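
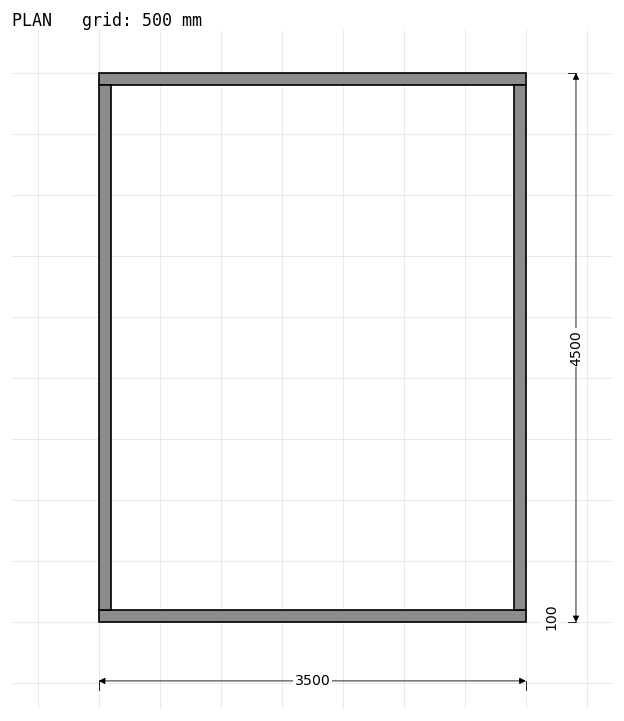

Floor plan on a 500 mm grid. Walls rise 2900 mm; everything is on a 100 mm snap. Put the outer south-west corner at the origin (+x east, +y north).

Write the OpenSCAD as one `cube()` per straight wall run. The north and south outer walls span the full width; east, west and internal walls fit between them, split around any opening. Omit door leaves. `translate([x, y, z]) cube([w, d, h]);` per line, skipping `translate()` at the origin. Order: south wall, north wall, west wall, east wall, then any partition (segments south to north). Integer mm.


cube([3500, 100, 2900]);
translate([0, 4400, 0]) cube([3500, 100, 2900]);
translate([0, 100, 0]) cube([100, 4300, 2900]);
translate([3400, 100, 0]) cube([100, 4300, 2900]);


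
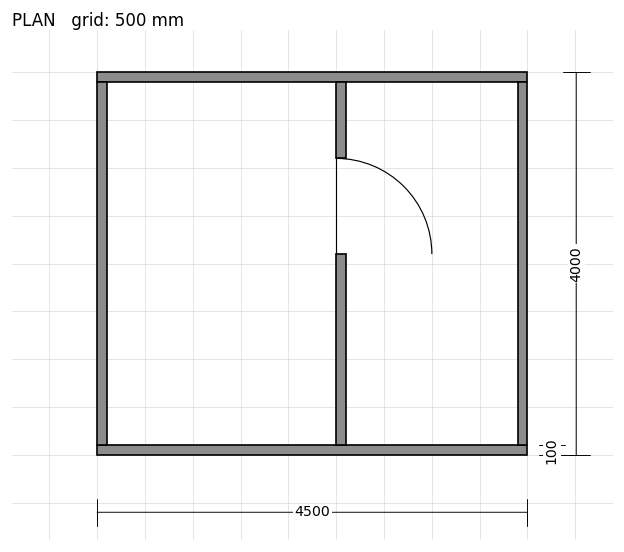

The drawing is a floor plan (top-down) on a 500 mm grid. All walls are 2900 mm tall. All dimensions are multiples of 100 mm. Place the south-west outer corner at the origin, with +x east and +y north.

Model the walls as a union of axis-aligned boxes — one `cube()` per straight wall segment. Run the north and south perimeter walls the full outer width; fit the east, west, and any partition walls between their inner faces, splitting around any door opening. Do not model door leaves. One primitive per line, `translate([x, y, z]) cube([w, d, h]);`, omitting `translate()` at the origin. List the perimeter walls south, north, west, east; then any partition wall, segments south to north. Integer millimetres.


cube([4500, 100, 2900]);
translate([0, 3900, 0]) cube([4500, 100, 2900]);
translate([0, 100, 0]) cube([100, 3800, 2900]);
translate([4400, 100, 0]) cube([100, 3800, 2900]);
translate([2500, 100, 0]) cube([100, 2000, 2900]);
translate([2500, 3100, 0]) cube([100, 800, 2900]);


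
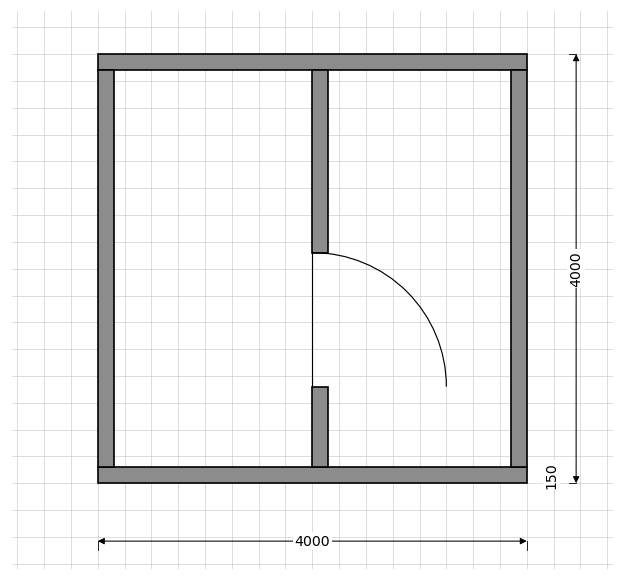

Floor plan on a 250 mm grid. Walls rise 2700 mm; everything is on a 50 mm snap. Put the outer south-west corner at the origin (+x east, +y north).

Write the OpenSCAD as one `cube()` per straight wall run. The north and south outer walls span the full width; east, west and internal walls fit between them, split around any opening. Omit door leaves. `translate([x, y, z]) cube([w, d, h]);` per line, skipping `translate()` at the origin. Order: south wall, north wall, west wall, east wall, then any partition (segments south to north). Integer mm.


cube([4000, 150, 2700]);
translate([0, 3850, 0]) cube([4000, 150, 2700]);
translate([0, 150, 0]) cube([150, 3700, 2700]);
translate([3850, 150, 0]) cube([150, 3700, 2700]);
translate([2000, 150, 0]) cube([150, 750, 2700]);
translate([2000, 2150, 0]) cube([150, 1700, 2700]);


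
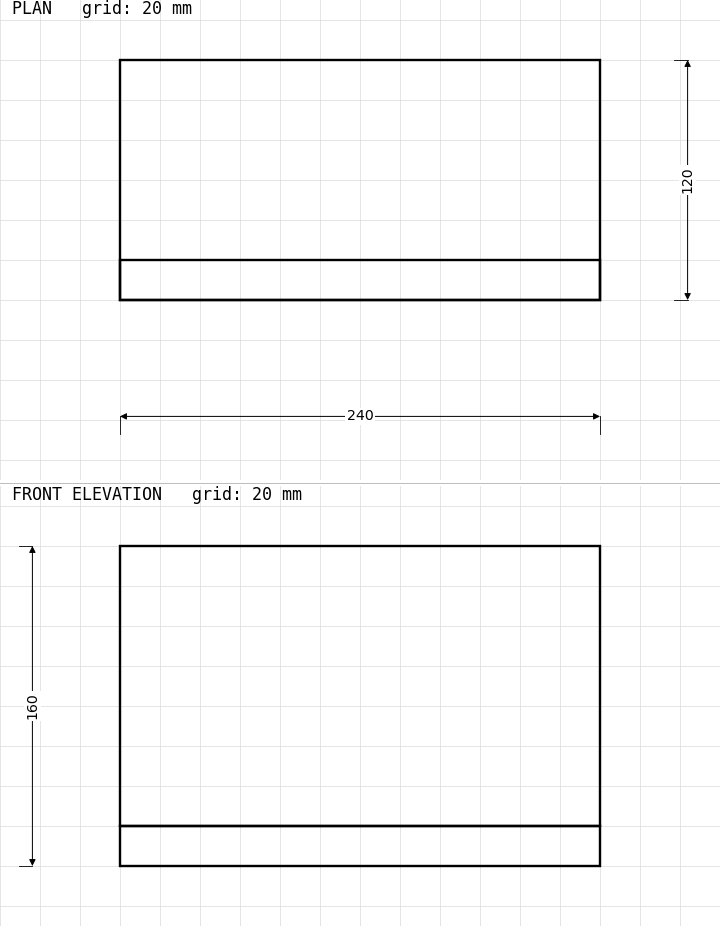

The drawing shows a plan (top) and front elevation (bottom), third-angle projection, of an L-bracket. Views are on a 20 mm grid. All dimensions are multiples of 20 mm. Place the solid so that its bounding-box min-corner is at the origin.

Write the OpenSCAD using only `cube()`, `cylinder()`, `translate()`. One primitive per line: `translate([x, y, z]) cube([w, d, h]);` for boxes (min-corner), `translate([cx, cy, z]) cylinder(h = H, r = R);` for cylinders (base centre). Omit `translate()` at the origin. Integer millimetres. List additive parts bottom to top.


cube([240, 120, 20]);
translate([0, 0, 20]) cube([240, 20, 140]);


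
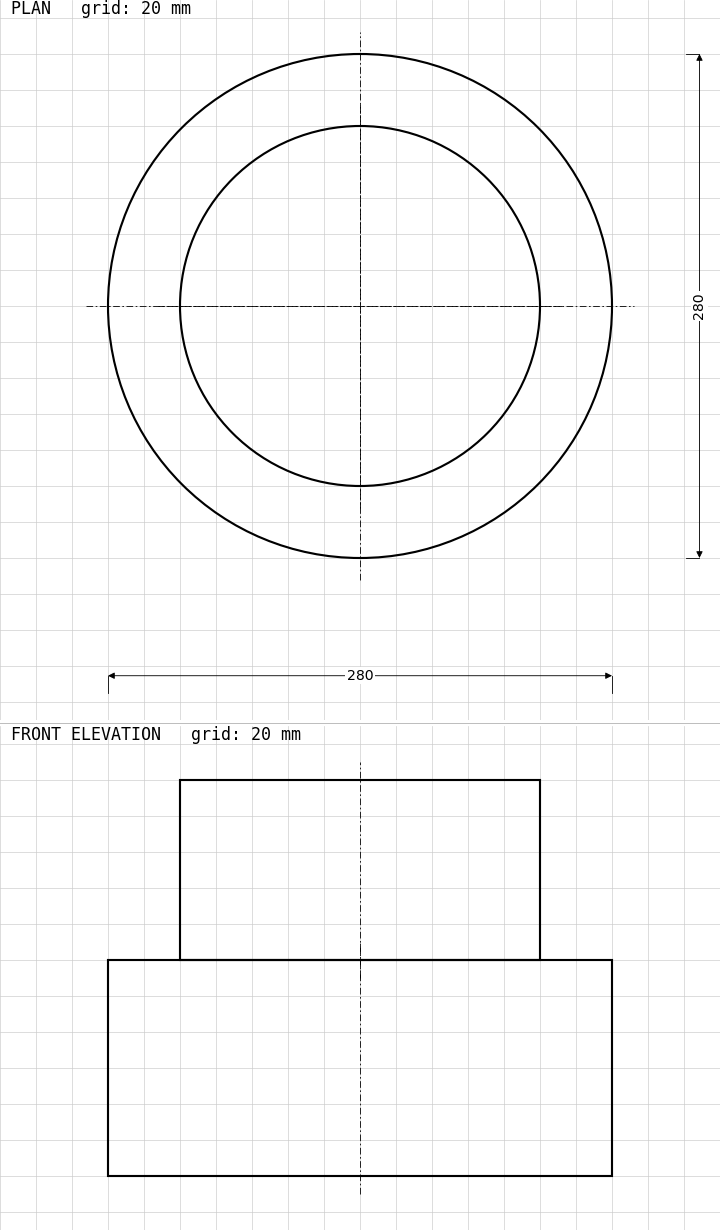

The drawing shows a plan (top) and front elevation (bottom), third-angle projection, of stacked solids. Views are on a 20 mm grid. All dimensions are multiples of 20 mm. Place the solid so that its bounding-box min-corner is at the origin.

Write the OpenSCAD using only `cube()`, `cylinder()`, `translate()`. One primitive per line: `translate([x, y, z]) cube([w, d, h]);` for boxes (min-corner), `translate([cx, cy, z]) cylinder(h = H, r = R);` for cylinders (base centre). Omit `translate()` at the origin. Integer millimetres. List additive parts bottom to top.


translate([140, 140, 0]) cylinder(h = 120, r = 140);
translate([140, 140, 120]) cylinder(h = 100, r = 100);


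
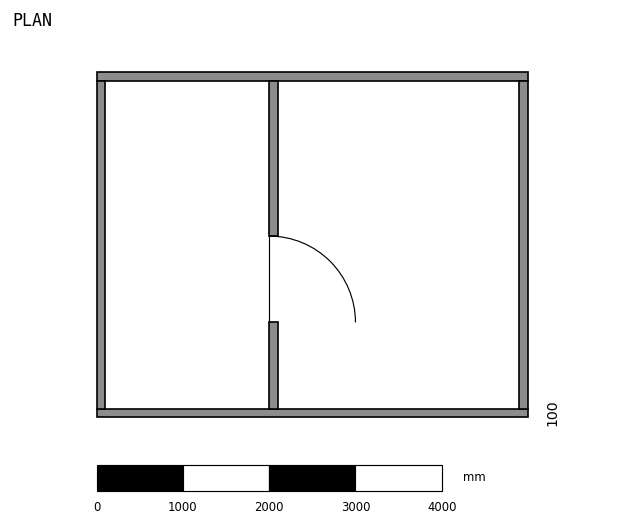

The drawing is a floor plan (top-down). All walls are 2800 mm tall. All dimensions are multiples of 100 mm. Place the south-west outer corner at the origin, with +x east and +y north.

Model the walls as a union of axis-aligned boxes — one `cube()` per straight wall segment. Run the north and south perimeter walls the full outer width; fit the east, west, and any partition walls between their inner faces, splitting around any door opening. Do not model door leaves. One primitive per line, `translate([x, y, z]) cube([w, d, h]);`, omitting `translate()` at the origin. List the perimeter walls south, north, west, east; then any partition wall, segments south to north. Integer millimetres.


cube([5000, 100, 2800]);
translate([0, 3900, 0]) cube([5000, 100, 2800]);
translate([0, 100, 0]) cube([100, 3800, 2800]);
translate([4900, 100, 0]) cube([100, 3800, 2800]);
translate([2000, 100, 0]) cube([100, 1000, 2800]);
translate([2000, 2100, 0]) cube([100, 1800, 2800]);


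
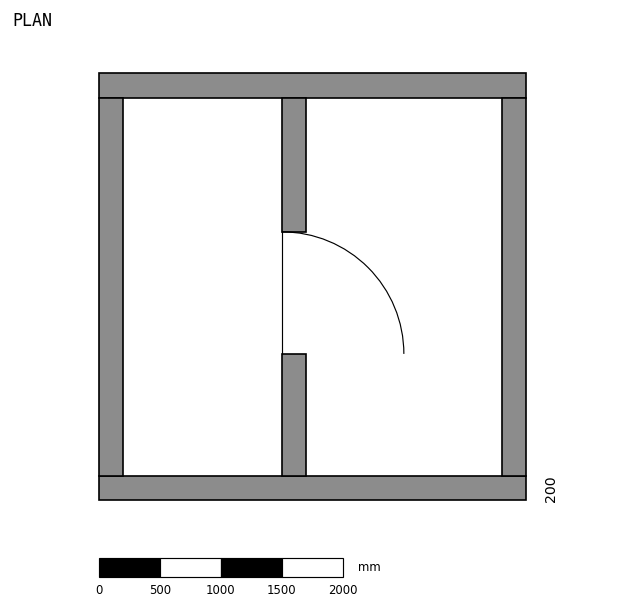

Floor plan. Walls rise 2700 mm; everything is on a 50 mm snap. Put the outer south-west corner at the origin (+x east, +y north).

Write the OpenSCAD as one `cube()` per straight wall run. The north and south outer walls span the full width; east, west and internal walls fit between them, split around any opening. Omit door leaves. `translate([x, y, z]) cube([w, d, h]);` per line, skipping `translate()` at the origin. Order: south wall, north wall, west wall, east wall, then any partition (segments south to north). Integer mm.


cube([3500, 200, 2700]);
translate([0, 3300, 0]) cube([3500, 200, 2700]);
translate([0, 200, 0]) cube([200, 3100, 2700]);
translate([3300, 200, 0]) cube([200, 3100, 2700]);
translate([1500, 200, 0]) cube([200, 1000, 2700]);
translate([1500, 2200, 0]) cube([200, 1100, 2700]);


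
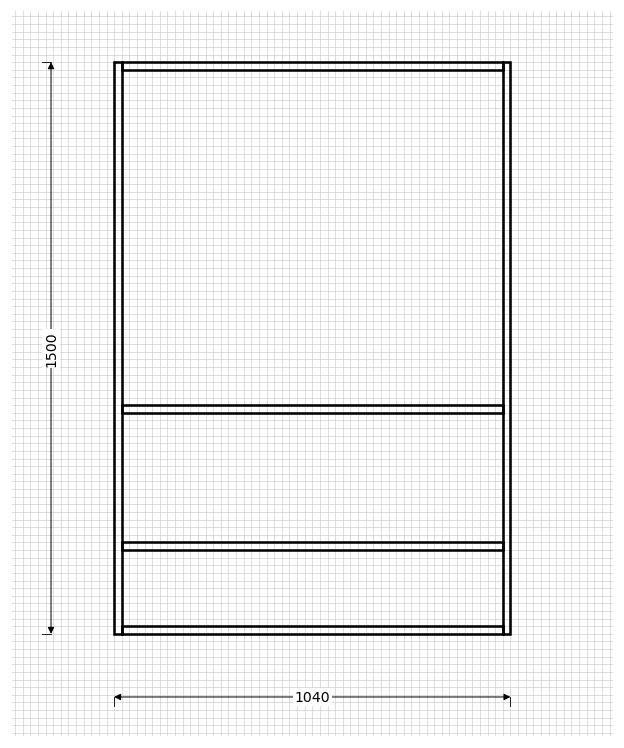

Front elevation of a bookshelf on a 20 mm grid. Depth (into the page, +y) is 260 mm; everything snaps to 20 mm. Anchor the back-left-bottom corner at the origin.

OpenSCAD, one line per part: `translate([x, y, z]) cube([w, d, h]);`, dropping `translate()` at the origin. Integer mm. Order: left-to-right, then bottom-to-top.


cube([20, 260, 1500]);
translate([20, 0, 0]) cube([1000, 260, 20]);
translate([20, 0, 220]) cube([1000, 260, 20]);
translate([20, 0, 580]) cube([1000, 260, 20]);
translate([20, 0, 1480]) cube([1000, 260, 20]);
translate([1020, 0, 0]) cube([20, 260, 1500]);


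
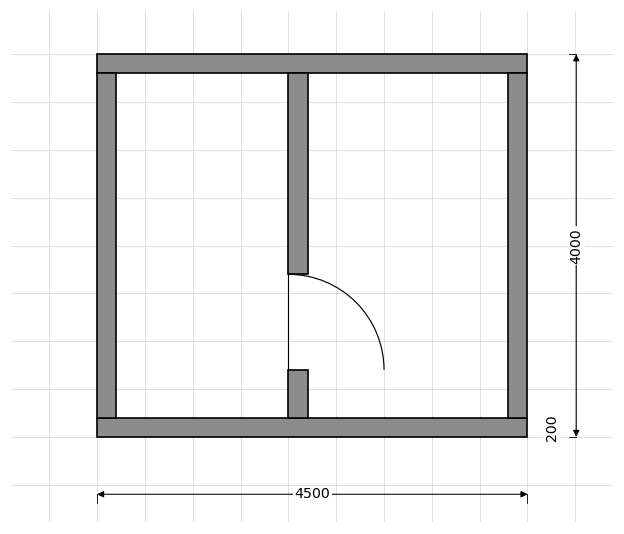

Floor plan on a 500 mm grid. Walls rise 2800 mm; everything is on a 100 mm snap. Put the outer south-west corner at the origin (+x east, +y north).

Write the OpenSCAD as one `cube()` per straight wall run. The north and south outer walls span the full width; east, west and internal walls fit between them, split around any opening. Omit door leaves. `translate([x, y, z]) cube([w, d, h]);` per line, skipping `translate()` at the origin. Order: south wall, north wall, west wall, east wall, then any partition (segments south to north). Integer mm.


cube([4500, 200, 2800]);
translate([0, 3800, 0]) cube([4500, 200, 2800]);
translate([0, 200, 0]) cube([200, 3600, 2800]);
translate([4300, 200, 0]) cube([200, 3600, 2800]);
translate([2000, 200, 0]) cube([200, 500, 2800]);
translate([2000, 1700, 0]) cube([200, 2100, 2800]);


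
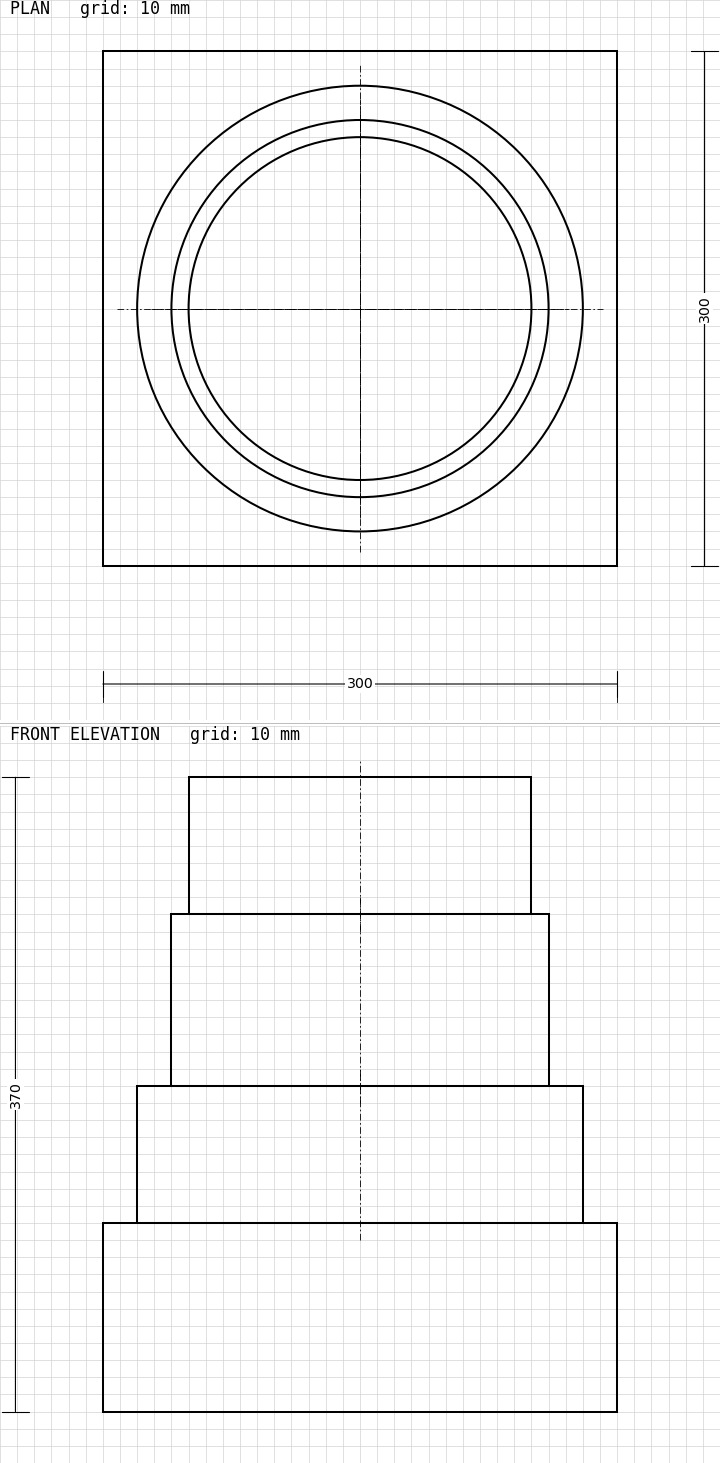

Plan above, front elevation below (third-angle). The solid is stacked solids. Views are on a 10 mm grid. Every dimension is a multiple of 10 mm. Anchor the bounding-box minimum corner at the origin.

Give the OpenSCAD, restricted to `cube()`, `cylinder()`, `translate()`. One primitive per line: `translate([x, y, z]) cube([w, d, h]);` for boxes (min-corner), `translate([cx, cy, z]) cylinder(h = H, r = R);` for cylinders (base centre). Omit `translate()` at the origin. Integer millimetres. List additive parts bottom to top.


cube([300, 300, 110]);
translate([150, 150, 110]) cylinder(h = 80, r = 130);
translate([150, 150, 190]) cylinder(h = 100, r = 110);
translate([150, 150, 290]) cylinder(h = 80, r = 100);


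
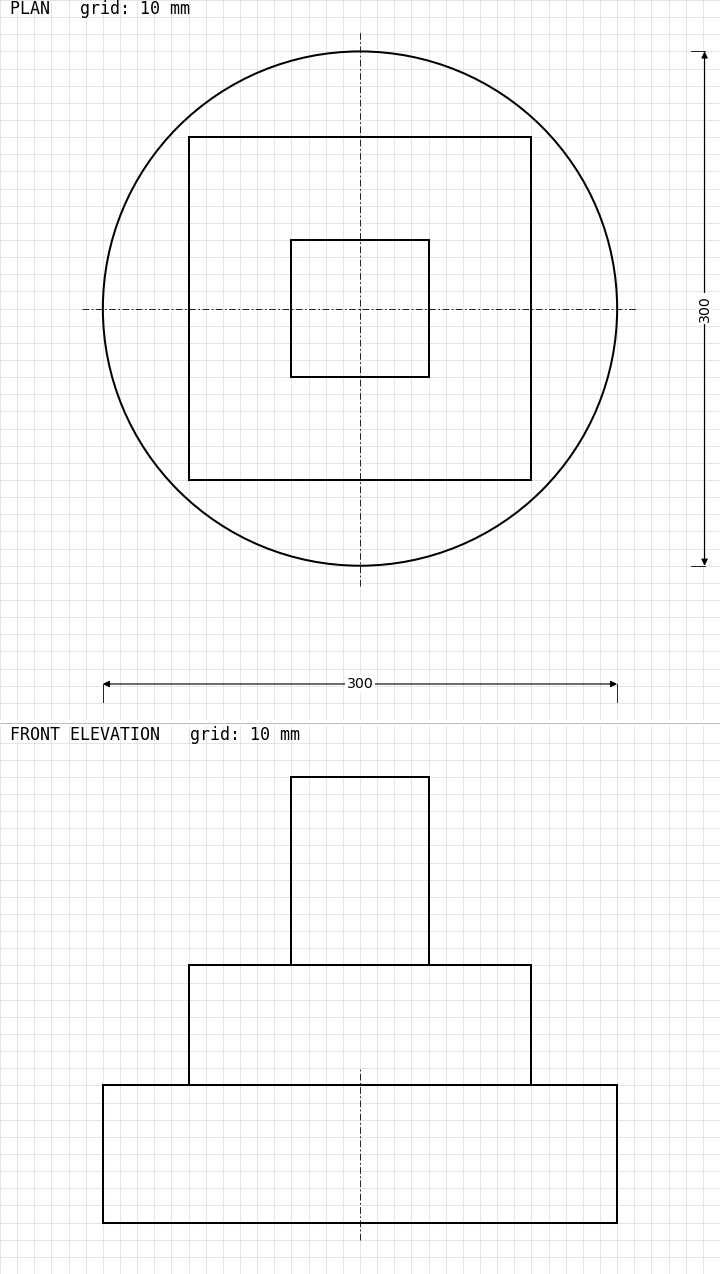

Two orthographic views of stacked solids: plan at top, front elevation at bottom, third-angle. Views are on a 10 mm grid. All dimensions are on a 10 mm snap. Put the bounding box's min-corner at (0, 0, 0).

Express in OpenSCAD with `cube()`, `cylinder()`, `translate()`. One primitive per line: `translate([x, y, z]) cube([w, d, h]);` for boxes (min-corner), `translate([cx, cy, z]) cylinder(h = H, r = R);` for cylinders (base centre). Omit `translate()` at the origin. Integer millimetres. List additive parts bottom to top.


translate([150, 150, 0]) cylinder(h = 80, r = 150);
translate([50, 50, 80]) cube([200, 200, 70]);
translate([110, 110, 150]) cube([80, 80, 110]);


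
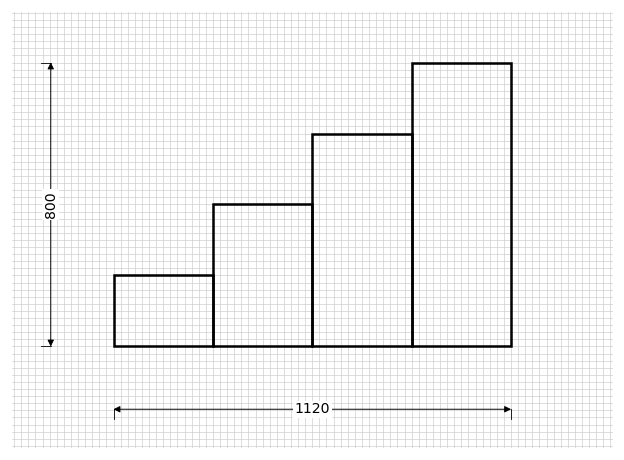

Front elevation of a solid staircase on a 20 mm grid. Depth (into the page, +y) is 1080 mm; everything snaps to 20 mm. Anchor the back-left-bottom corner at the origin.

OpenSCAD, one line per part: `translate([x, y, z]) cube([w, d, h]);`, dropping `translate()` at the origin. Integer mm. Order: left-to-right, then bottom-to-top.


cube([280, 1080, 200]);
translate([280, 0, 0]) cube([280, 1080, 400]);
translate([560, 0, 0]) cube([280, 1080, 600]);
translate([840, 0, 0]) cube([280, 1080, 800]);


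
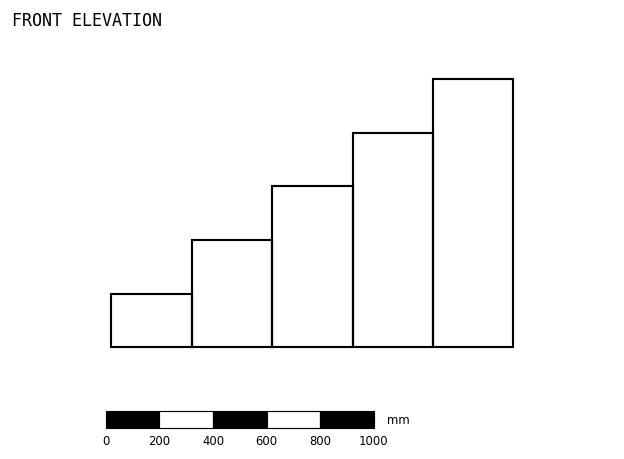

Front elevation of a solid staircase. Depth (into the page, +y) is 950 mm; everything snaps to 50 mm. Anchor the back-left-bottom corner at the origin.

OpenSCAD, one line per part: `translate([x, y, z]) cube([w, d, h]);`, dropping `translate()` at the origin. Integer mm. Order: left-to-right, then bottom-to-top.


cube([300, 950, 200]);
translate([300, 0, 0]) cube([300, 950, 400]);
translate([600, 0, 0]) cube([300, 950, 600]);
translate([900, 0, 0]) cube([300, 950, 800]);
translate([1200, 0, 0]) cube([300, 950, 1000]);


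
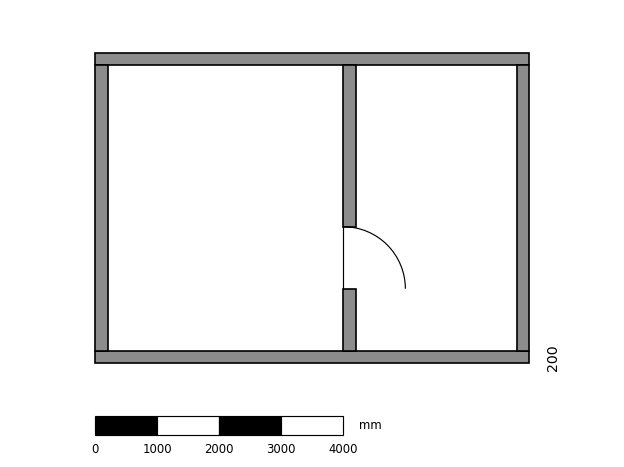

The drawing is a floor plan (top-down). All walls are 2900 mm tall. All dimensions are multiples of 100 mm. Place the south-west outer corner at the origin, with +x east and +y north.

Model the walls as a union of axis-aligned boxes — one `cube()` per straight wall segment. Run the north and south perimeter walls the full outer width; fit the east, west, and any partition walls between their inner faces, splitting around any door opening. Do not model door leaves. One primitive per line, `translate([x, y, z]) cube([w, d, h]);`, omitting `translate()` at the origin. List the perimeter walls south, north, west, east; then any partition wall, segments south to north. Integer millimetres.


cube([7000, 200, 2900]);
translate([0, 4800, 0]) cube([7000, 200, 2900]);
translate([0, 200, 0]) cube([200, 4600, 2900]);
translate([6800, 200, 0]) cube([200, 4600, 2900]);
translate([4000, 200, 0]) cube([200, 1000, 2900]);
translate([4000, 2200, 0]) cube([200, 2600, 2900]);


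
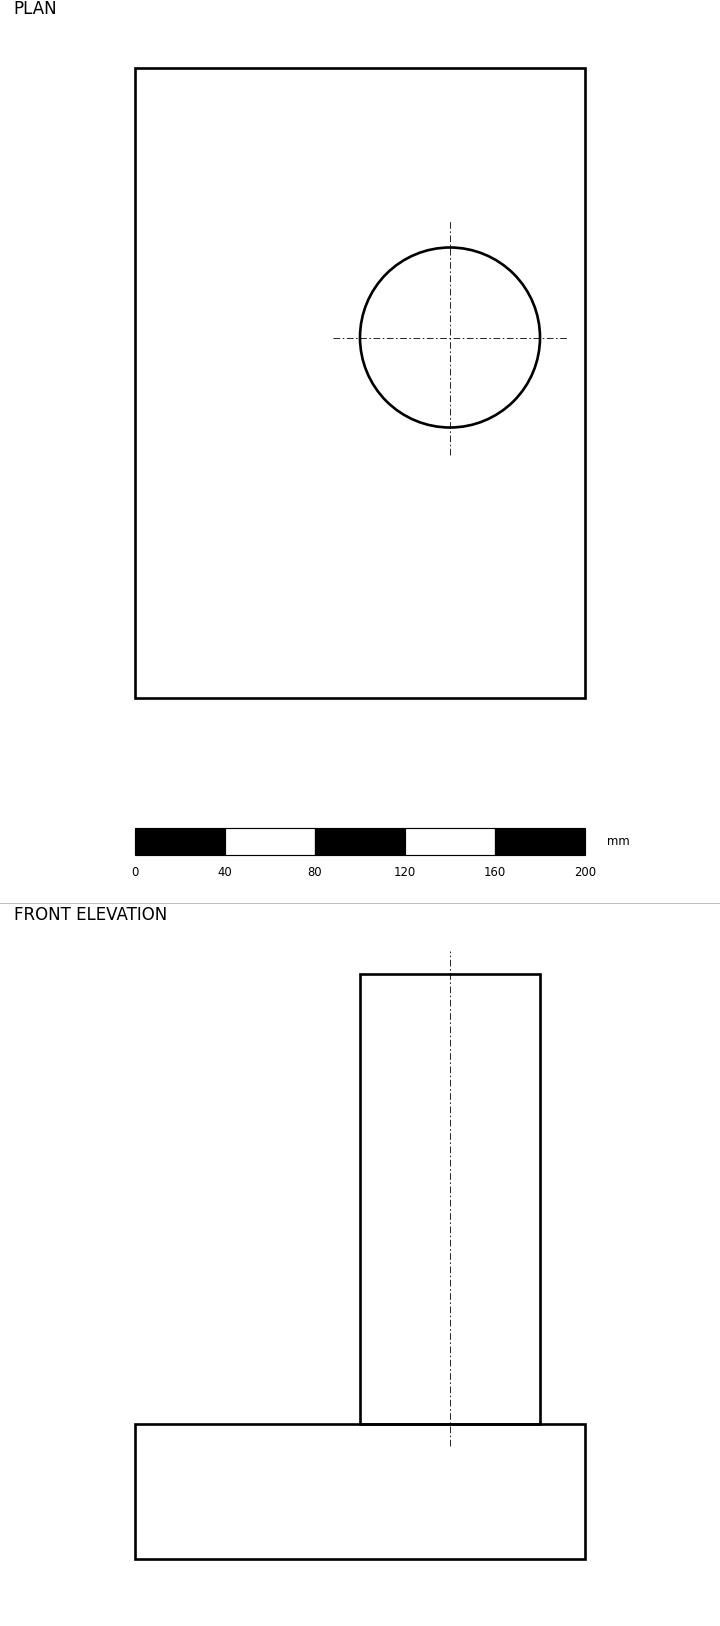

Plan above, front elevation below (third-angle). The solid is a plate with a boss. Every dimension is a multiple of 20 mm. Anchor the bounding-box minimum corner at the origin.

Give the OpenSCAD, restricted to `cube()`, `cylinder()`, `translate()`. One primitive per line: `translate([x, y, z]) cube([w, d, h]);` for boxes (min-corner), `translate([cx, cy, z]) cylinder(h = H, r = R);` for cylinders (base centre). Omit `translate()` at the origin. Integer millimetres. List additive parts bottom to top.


cube([200, 280, 60]);
translate([140, 160, 60]) cylinder(h = 200, r = 40);


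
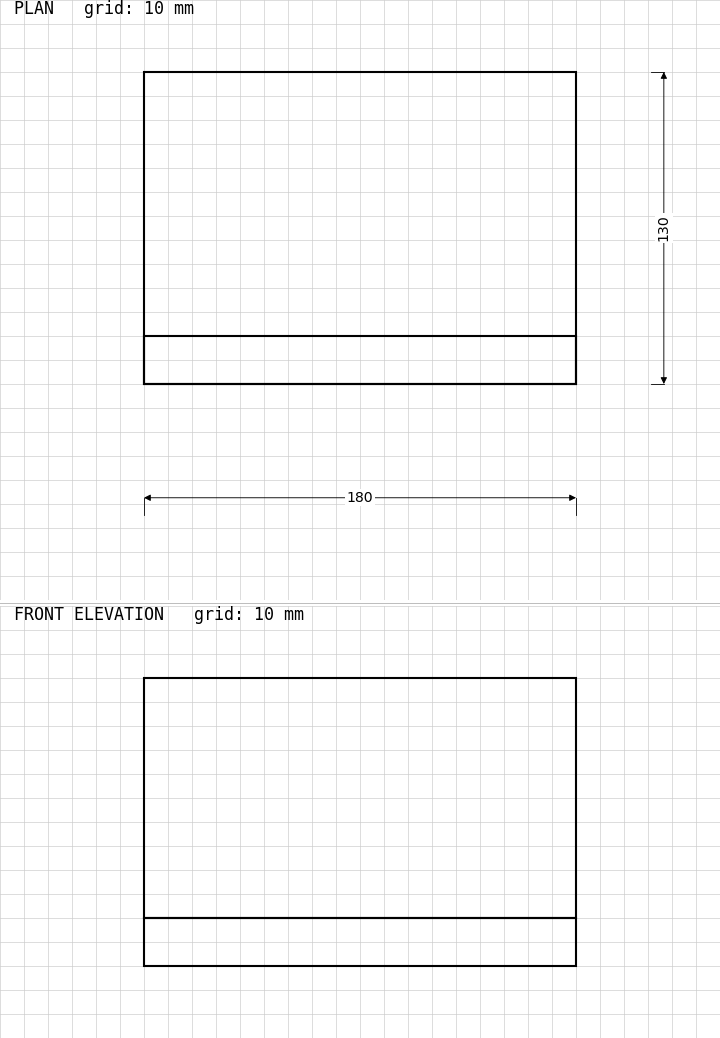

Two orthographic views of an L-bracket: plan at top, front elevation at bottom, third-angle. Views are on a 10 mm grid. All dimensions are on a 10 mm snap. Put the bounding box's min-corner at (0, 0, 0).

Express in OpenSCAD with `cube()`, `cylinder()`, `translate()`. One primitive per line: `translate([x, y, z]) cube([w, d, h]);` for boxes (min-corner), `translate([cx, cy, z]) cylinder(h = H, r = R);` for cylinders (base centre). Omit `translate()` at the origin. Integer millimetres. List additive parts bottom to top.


cube([180, 130, 20]);
translate([0, 0, 20]) cube([180, 20, 100]);


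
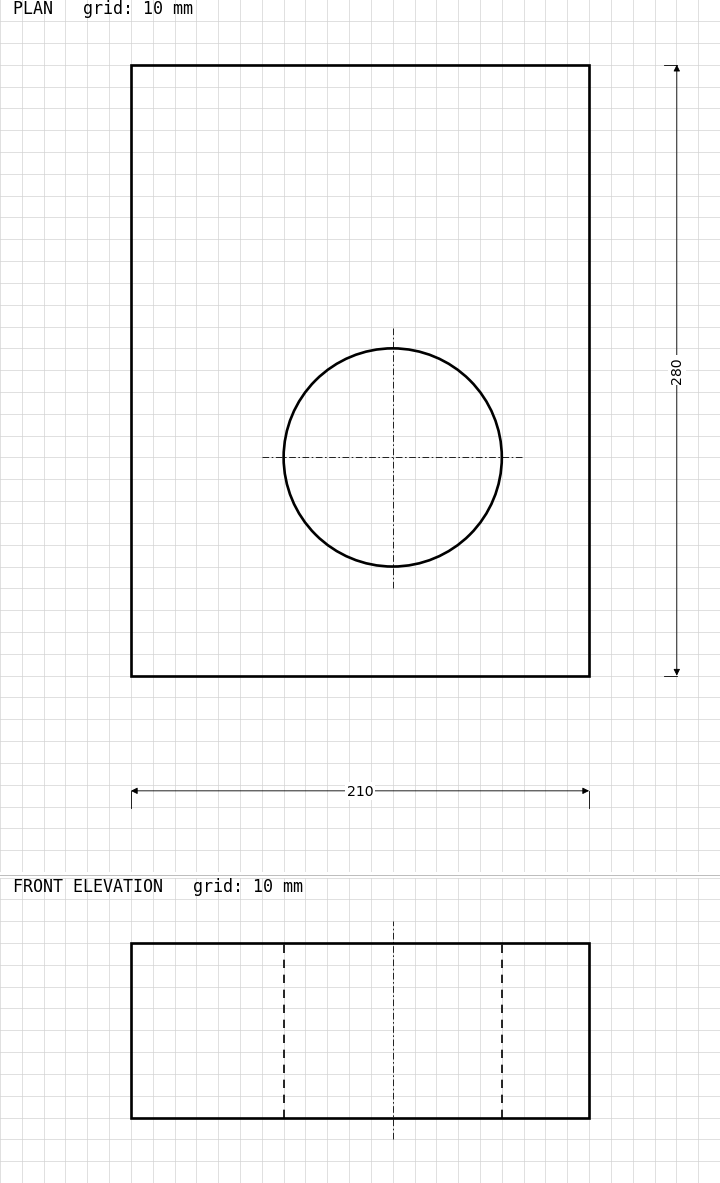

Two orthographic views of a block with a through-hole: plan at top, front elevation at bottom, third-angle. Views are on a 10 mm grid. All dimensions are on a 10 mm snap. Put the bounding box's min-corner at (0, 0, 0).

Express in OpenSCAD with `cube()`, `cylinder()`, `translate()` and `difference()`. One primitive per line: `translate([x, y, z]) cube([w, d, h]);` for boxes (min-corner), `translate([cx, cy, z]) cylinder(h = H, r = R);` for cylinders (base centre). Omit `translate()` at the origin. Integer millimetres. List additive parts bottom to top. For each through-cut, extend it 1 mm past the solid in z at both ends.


difference() {
  cube([210, 280, 80]);
  translate([120, 100, -1]) cylinder(h = 82, r = 50);
}


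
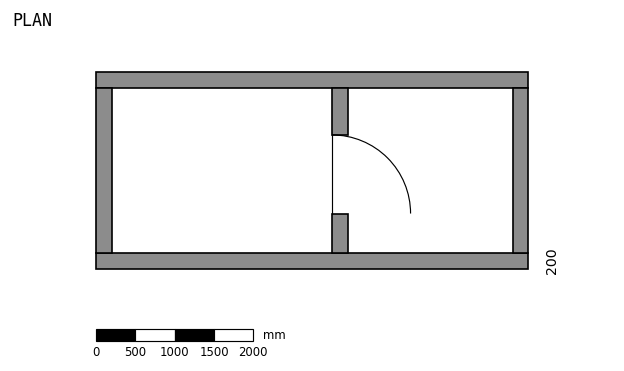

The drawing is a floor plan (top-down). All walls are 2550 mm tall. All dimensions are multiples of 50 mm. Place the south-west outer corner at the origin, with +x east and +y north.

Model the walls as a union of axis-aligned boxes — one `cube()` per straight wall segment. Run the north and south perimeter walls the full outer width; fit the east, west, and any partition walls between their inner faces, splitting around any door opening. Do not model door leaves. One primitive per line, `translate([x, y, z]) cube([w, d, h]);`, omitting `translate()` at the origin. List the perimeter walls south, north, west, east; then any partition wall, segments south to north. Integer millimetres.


cube([5500, 200, 2550]);
translate([0, 2300, 0]) cube([5500, 200, 2550]);
translate([0, 200, 0]) cube([200, 2100, 2550]);
translate([5300, 200, 0]) cube([200, 2100, 2550]);
translate([3000, 200, 0]) cube([200, 500, 2550]);
translate([3000, 1700, 0]) cube([200, 600, 2550]);


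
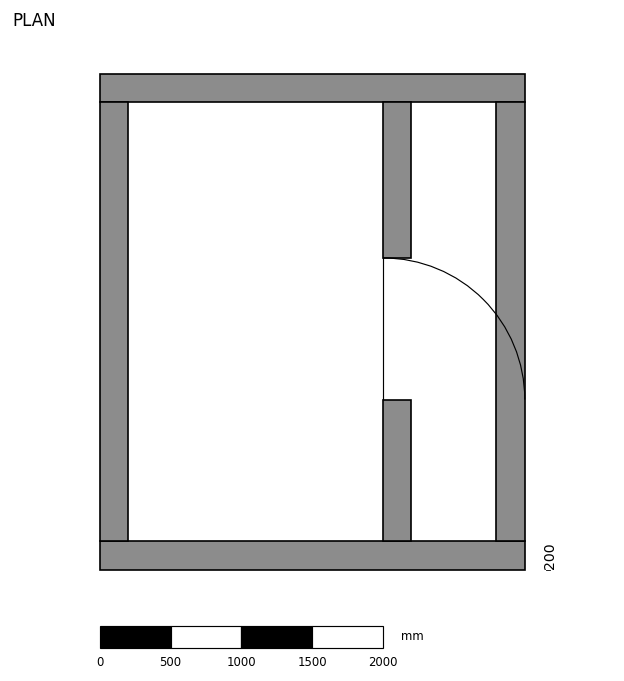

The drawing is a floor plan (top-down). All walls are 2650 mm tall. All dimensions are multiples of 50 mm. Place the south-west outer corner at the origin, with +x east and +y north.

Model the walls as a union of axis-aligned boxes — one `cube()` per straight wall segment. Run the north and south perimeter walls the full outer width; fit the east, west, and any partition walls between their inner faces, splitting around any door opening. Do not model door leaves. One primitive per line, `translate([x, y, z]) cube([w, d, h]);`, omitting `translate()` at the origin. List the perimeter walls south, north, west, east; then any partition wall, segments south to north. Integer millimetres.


cube([3000, 200, 2650]);
translate([0, 3300, 0]) cube([3000, 200, 2650]);
translate([0, 200, 0]) cube([200, 3100, 2650]);
translate([2800, 200, 0]) cube([200, 3100, 2650]);
translate([2000, 200, 0]) cube([200, 1000, 2650]);
translate([2000, 2200, 0]) cube([200, 1100, 2650]);


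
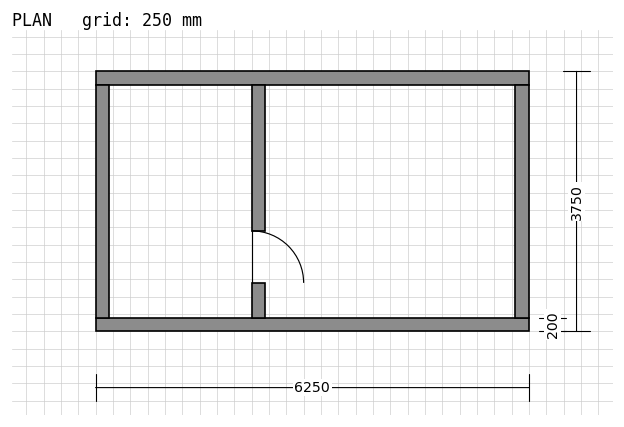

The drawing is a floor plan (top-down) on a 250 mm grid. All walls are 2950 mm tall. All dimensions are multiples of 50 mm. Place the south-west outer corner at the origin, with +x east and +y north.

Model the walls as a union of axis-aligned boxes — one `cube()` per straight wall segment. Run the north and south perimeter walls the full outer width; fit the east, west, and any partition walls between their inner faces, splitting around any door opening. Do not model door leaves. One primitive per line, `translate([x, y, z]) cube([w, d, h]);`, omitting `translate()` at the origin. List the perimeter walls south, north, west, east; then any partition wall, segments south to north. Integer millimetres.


cube([6250, 200, 2950]);
translate([0, 3550, 0]) cube([6250, 200, 2950]);
translate([0, 200, 0]) cube([200, 3350, 2950]);
translate([6050, 200, 0]) cube([200, 3350, 2950]);
translate([2250, 200, 0]) cube([200, 500, 2950]);
translate([2250, 1450, 0]) cube([200, 2100, 2950]);


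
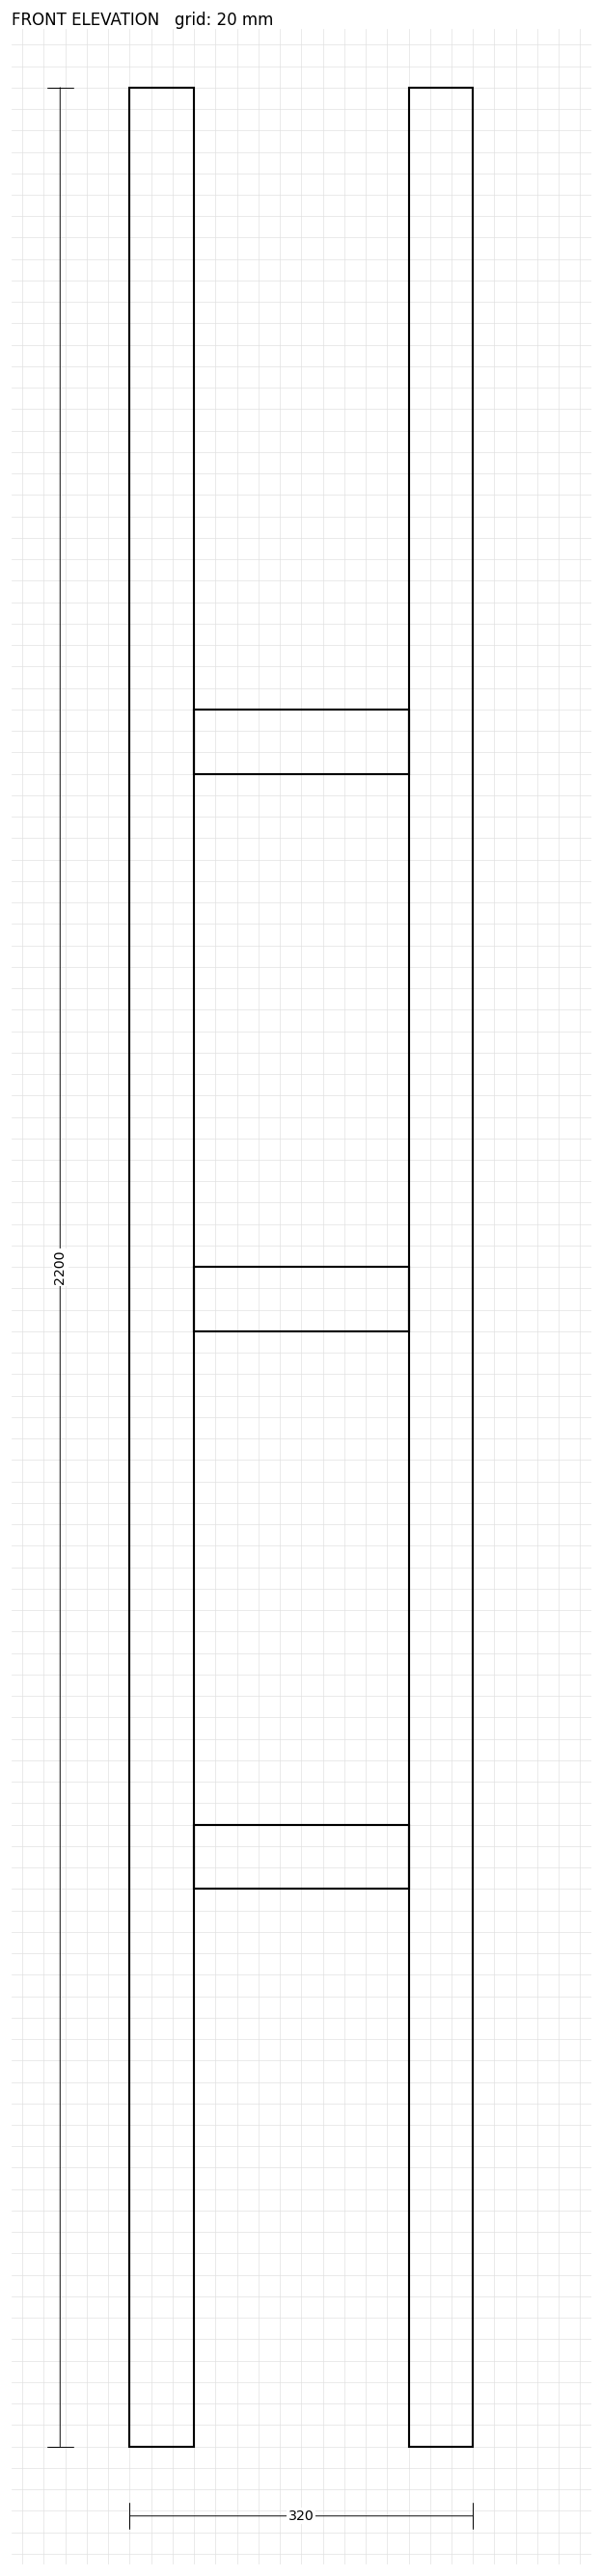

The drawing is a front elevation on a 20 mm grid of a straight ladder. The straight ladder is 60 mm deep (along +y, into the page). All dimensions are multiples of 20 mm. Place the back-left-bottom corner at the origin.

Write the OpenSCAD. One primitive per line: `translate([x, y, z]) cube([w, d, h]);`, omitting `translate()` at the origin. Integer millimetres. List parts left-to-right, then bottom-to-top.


cube([60, 60, 2200]);
translate([60, 0, 520]) cube([200, 60, 60]);
translate([60, 0, 1040]) cube([200, 60, 60]);
translate([60, 0, 1560]) cube([200, 60, 60]);
translate([260, 0, 0]) cube([60, 60, 2200]);


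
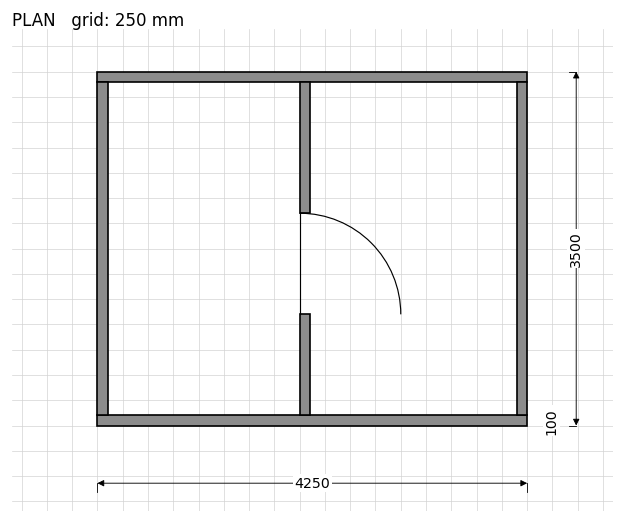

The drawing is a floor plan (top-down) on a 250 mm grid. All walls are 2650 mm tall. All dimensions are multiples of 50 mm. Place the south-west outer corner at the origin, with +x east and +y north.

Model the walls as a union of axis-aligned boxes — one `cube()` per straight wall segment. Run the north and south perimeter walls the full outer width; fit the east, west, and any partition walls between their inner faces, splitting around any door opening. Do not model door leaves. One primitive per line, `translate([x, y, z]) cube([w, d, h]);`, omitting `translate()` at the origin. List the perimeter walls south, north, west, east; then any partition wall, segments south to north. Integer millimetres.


cube([4250, 100, 2650]);
translate([0, 3400, 0]) cube([4250, 100, 2650]);
translate([0, 100, 0]) cube([100, 3300, 2650]);
translate([4150, 100, 0]) cube([100, 3300, 2650]);
translate([2000, 100, 0]) cube([100, 1000, 2650]);
translate([2000, 2100, 0]) cube([100, 1300, 2650]);


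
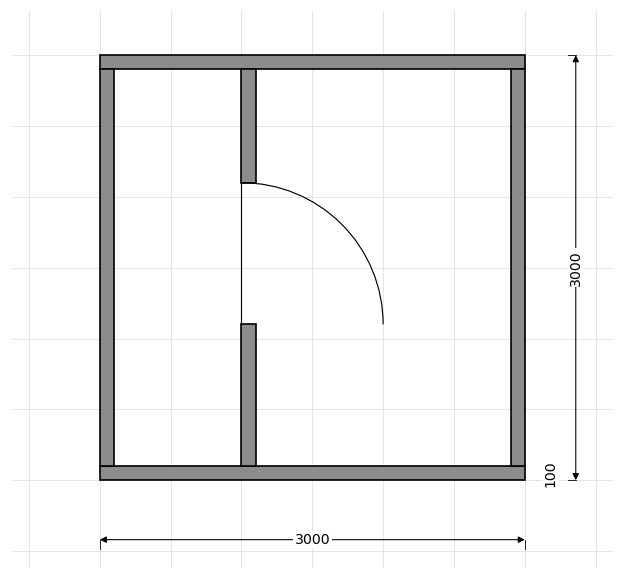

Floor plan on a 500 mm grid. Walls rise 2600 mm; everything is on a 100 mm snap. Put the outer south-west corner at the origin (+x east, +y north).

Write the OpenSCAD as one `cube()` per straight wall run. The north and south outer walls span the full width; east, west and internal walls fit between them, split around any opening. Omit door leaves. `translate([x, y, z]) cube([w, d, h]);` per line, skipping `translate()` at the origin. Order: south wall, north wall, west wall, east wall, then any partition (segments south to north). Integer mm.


cube([3000, 100, 2600]);
translate([0, 2900, 0]) cube([3000, 100, 2600]);
translate([0, 100, 0]) cube([100, 2800, 2600]);
translate([2900, 100, 0]) cube([100, 2800, 2600]);
translate([1000, 100, 0]) cube([100, 1000, 2600]);
translate([1000, 2100, 0]) cube([100, 800, 2600]);


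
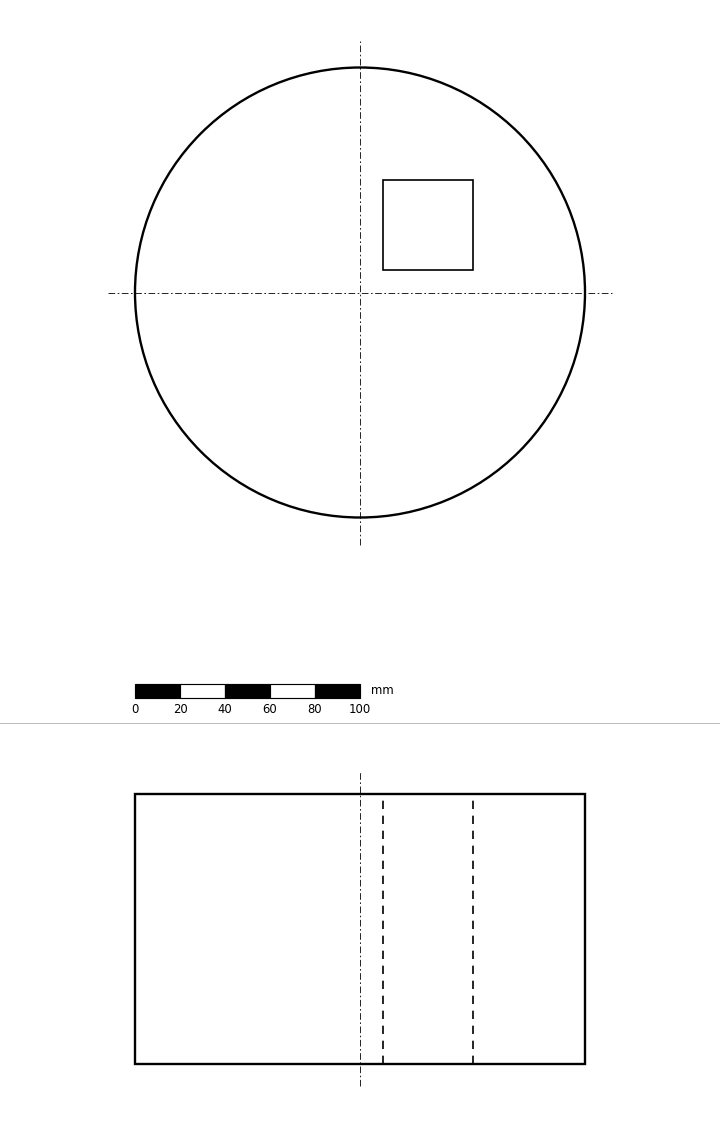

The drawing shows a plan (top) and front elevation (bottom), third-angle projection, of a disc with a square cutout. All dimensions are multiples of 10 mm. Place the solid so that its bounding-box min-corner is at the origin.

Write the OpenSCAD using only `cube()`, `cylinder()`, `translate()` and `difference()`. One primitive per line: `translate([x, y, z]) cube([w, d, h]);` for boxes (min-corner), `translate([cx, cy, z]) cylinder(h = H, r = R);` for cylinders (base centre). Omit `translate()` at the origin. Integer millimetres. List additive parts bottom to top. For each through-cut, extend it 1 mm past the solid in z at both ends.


difference() {
  translate([100, 100, 0]) cylinder(h = 120, r = 100);
  translate([110, 110, -1]) cube([40, 40, 122]);
}


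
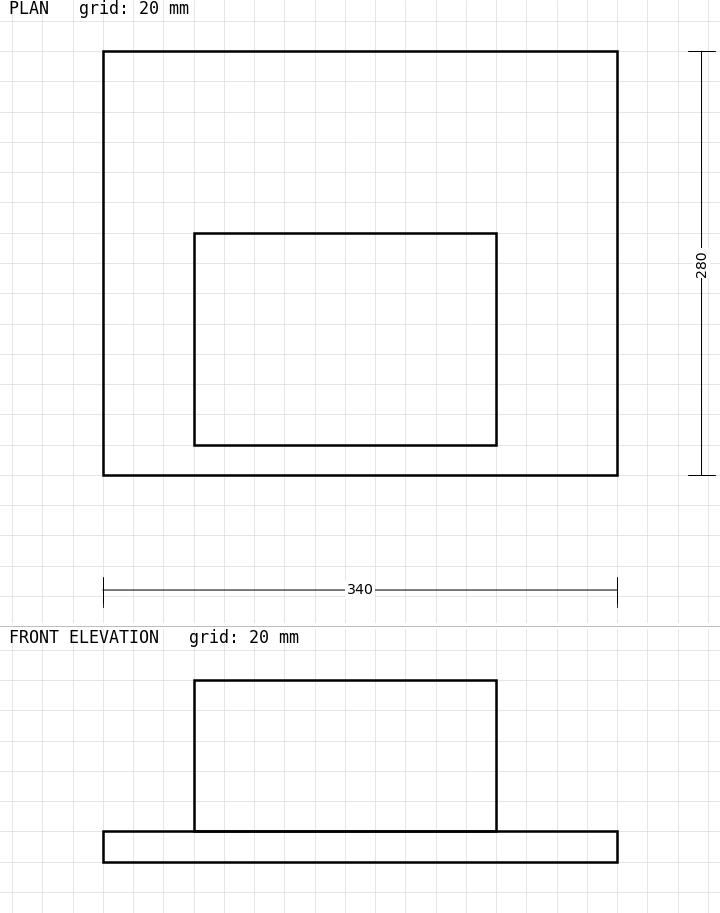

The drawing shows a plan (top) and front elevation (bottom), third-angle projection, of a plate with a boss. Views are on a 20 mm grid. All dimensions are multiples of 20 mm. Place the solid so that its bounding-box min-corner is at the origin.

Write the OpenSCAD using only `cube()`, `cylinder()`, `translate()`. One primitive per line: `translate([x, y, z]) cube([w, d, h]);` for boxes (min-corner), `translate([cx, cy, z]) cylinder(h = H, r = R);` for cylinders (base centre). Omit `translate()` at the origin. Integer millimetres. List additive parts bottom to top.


cube([340, 280, 20]);
translate([60, 20, 20]) cube([200, 140, 100]);


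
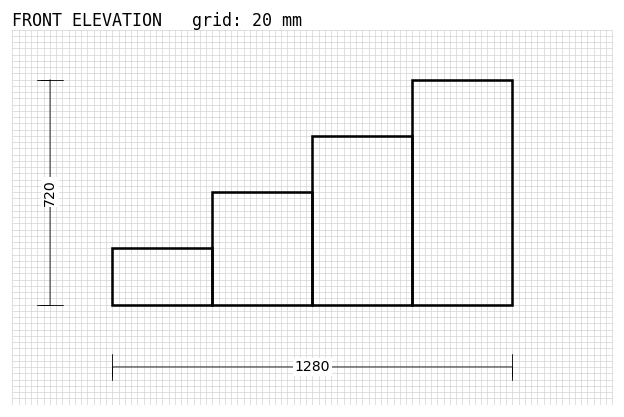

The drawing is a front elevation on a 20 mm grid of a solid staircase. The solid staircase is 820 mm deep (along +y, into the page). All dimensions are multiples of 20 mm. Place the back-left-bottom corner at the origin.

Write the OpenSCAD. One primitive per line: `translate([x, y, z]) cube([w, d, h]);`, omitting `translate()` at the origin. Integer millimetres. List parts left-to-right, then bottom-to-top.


cube([320, 820, 180]);
translate([320, 0, 0]) cube([320, 820, 360]);
translate([640, 0, 0]) cube([320, 820, 540]);
translate([960, 0, 0]) cube([320, 820, 720]);


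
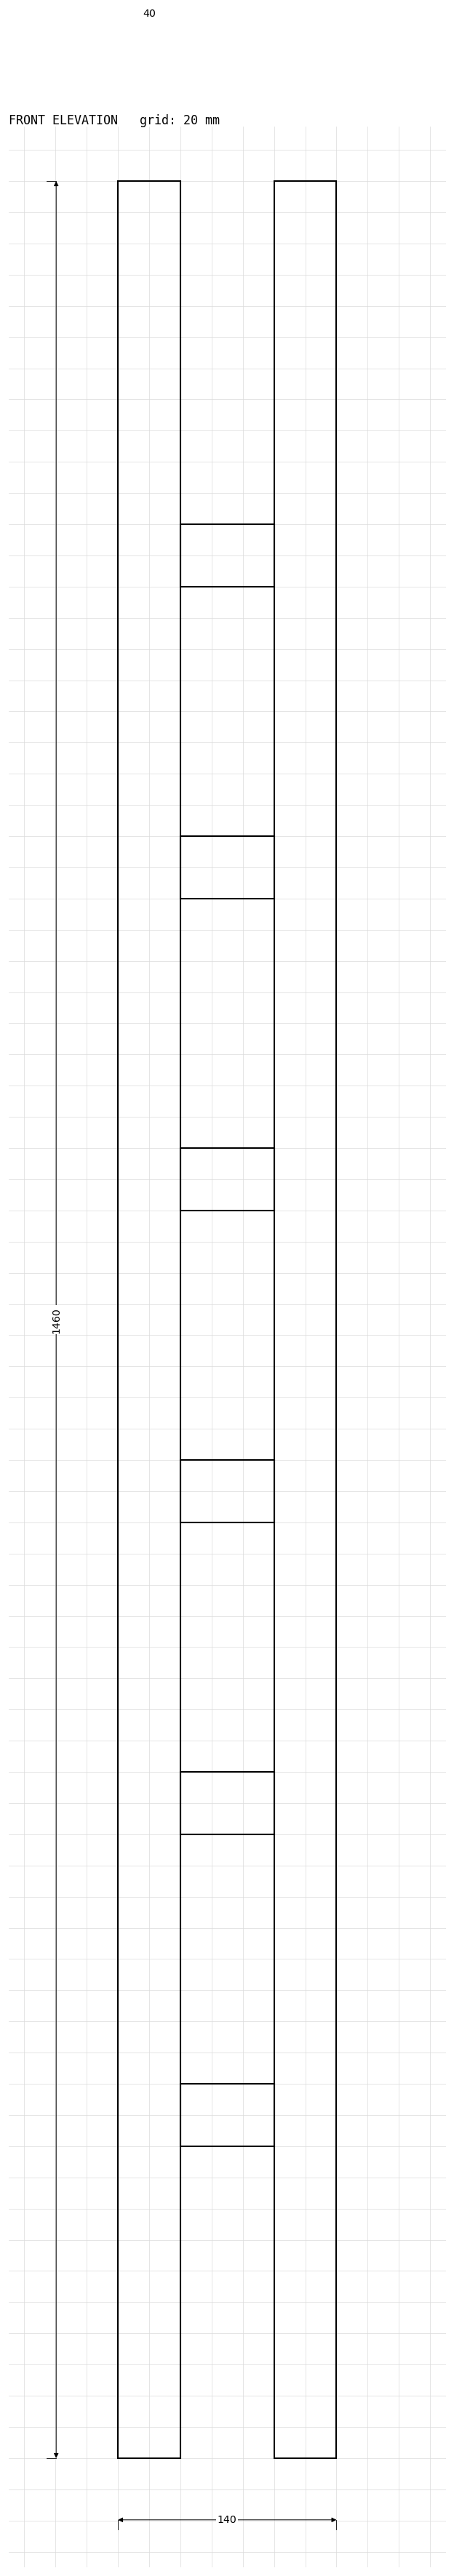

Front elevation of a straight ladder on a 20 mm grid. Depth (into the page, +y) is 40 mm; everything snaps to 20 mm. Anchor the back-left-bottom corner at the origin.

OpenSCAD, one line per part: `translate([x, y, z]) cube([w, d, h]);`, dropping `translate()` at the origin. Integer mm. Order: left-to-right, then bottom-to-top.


cube([40, 40, 1460]);
translate([40, 0, 200]) cube([60, 40, 40]);
translate([40, 0, 400]) cube([60, 40, 40]);
translate([40, 0, 600]) cube([60, 40, 40]);
translate([40, 0, 800]) cube([60, 40, 40]);
translate([40, 0, 1000]) cube([60, 40, 40]);
translate([40, 0, 1200]) cube([60, 40, 40]);
translate([100, 0, 0]) cube([40, 40, 1460]);


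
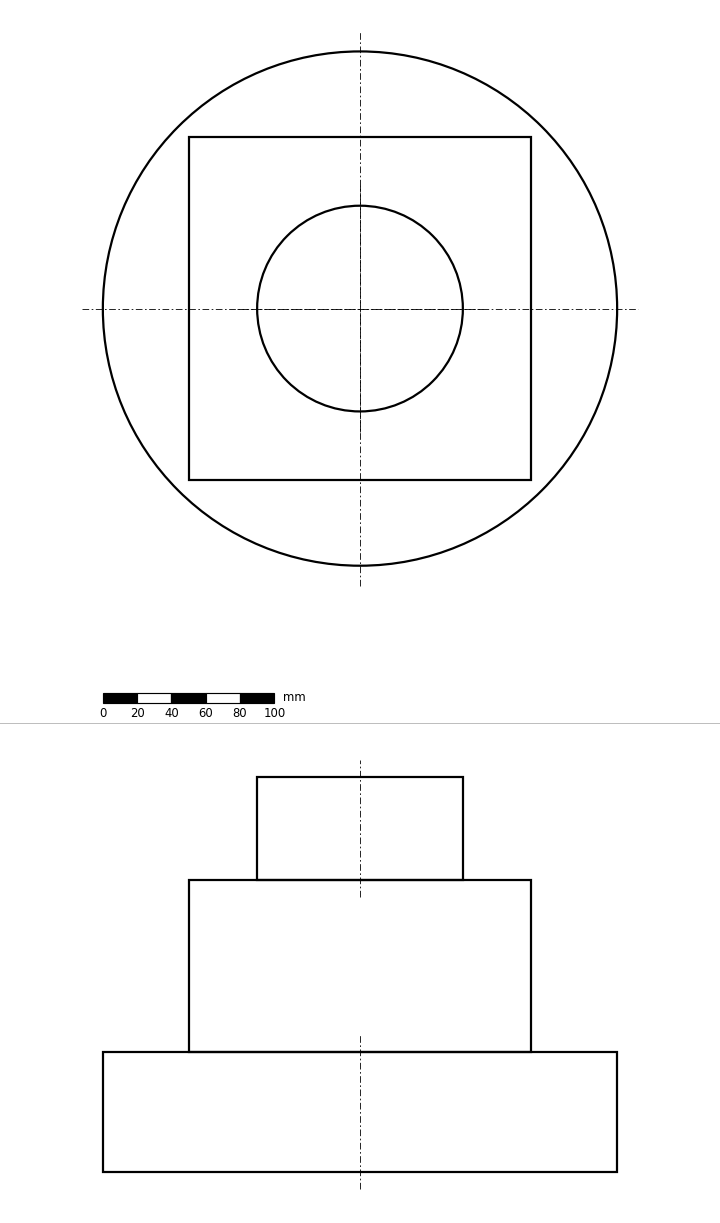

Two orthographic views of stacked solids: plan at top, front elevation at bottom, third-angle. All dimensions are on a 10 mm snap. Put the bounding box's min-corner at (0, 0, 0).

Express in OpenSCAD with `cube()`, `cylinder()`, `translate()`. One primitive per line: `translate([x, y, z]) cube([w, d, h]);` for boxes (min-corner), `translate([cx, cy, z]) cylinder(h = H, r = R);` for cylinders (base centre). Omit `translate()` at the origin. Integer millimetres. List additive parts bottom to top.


translate([150, 150, 0]) cylinder(h = 70, r = 150);
translate([50, 50, 70]) cube([200, 200, 100]);
translate([150, 150, 170]) cylinder(h = 60, r = 60);


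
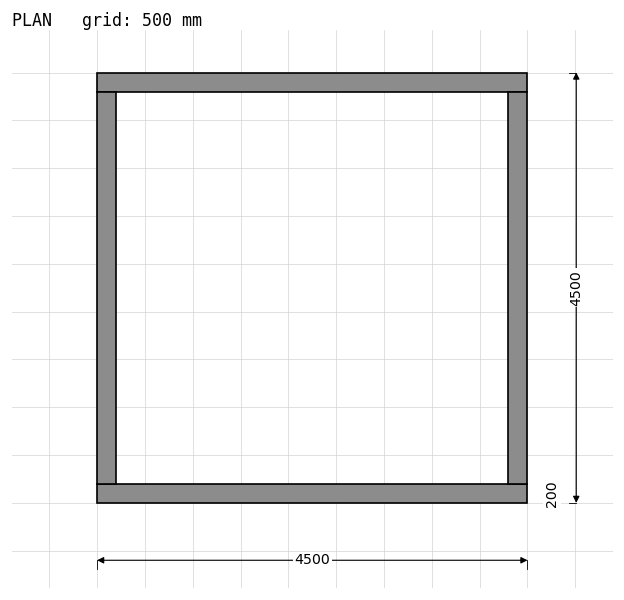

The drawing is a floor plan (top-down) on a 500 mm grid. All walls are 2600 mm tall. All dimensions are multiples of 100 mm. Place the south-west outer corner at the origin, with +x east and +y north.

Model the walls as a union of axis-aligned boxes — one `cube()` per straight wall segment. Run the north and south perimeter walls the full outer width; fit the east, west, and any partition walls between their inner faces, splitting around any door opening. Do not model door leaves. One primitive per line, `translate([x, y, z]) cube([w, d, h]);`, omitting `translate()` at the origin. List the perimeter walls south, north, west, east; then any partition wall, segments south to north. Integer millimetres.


cube([4500, 200, 2600]);
translate([0, 4300, 0]) cube([4500, 200, 2600]);
translate([0, 200, 0]) cube([200, 4100, 2600]);
translate([4300, 200, 0]) cube([200, 4100, 2600]);


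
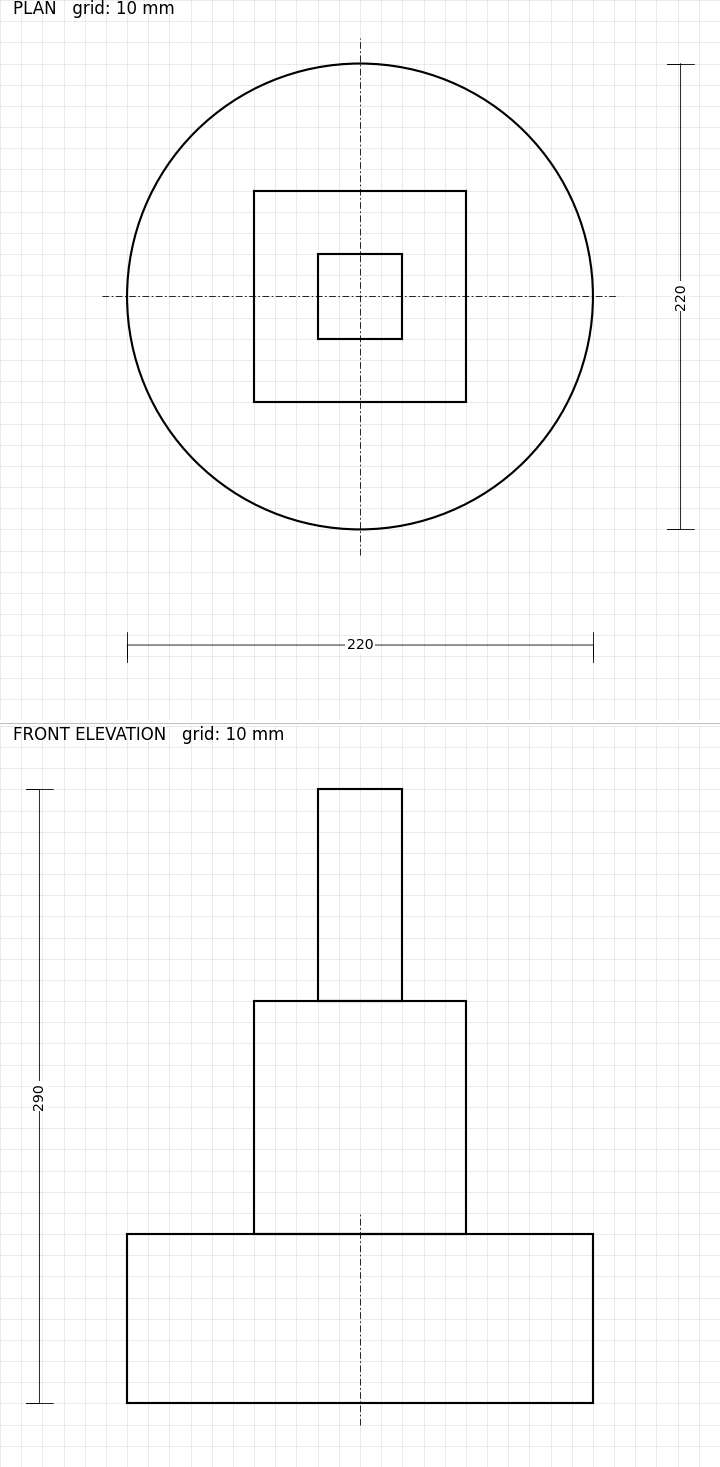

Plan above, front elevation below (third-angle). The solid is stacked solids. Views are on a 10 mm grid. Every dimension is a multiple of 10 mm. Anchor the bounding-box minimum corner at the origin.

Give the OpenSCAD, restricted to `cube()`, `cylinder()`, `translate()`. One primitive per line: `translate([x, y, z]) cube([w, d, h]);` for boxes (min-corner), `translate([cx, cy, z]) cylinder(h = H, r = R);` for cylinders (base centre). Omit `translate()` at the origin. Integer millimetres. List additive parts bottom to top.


translate([110, 110, 0]) cylinder(h = 80, r = 110);
translate([60, 60, 80]) cube([100, 100, 110]);
translate([90, 90, 190]) cube([40, 40, 100]);


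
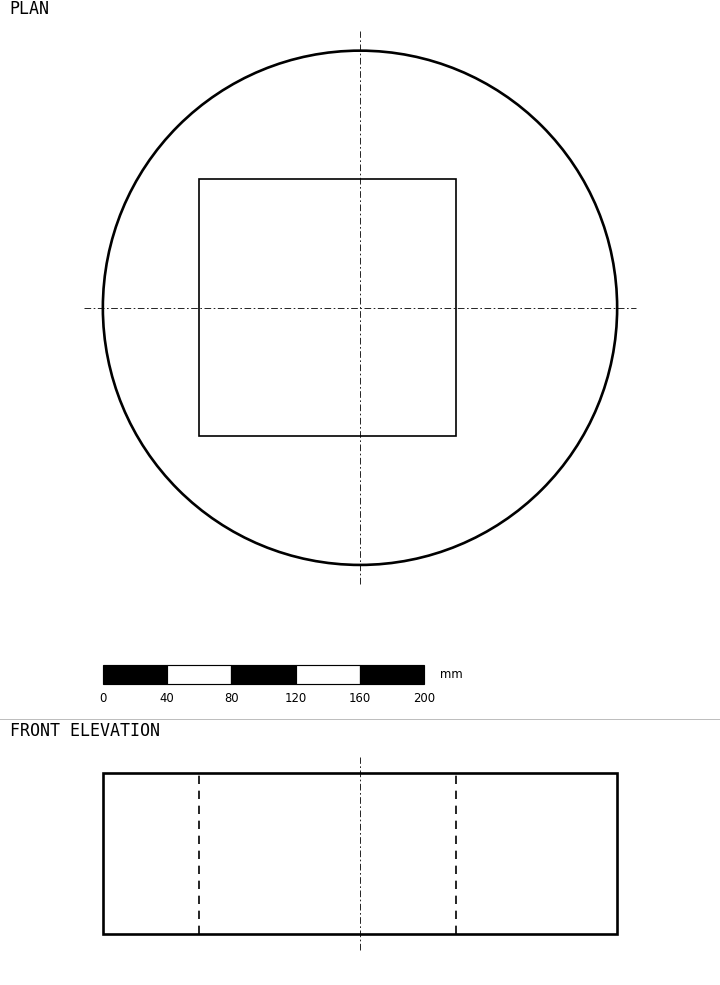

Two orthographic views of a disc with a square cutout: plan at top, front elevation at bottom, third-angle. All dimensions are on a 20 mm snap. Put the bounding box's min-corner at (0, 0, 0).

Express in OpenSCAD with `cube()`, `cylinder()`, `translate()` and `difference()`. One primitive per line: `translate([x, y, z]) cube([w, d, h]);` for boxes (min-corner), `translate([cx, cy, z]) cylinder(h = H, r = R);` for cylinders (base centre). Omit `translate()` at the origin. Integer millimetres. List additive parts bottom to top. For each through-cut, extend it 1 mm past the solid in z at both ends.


difference() {
  translate([160, 160, 0]) cylinder(h = 100, r = 160);
  translate([60, 80, -1]) cube([160, 160, 102]);
}


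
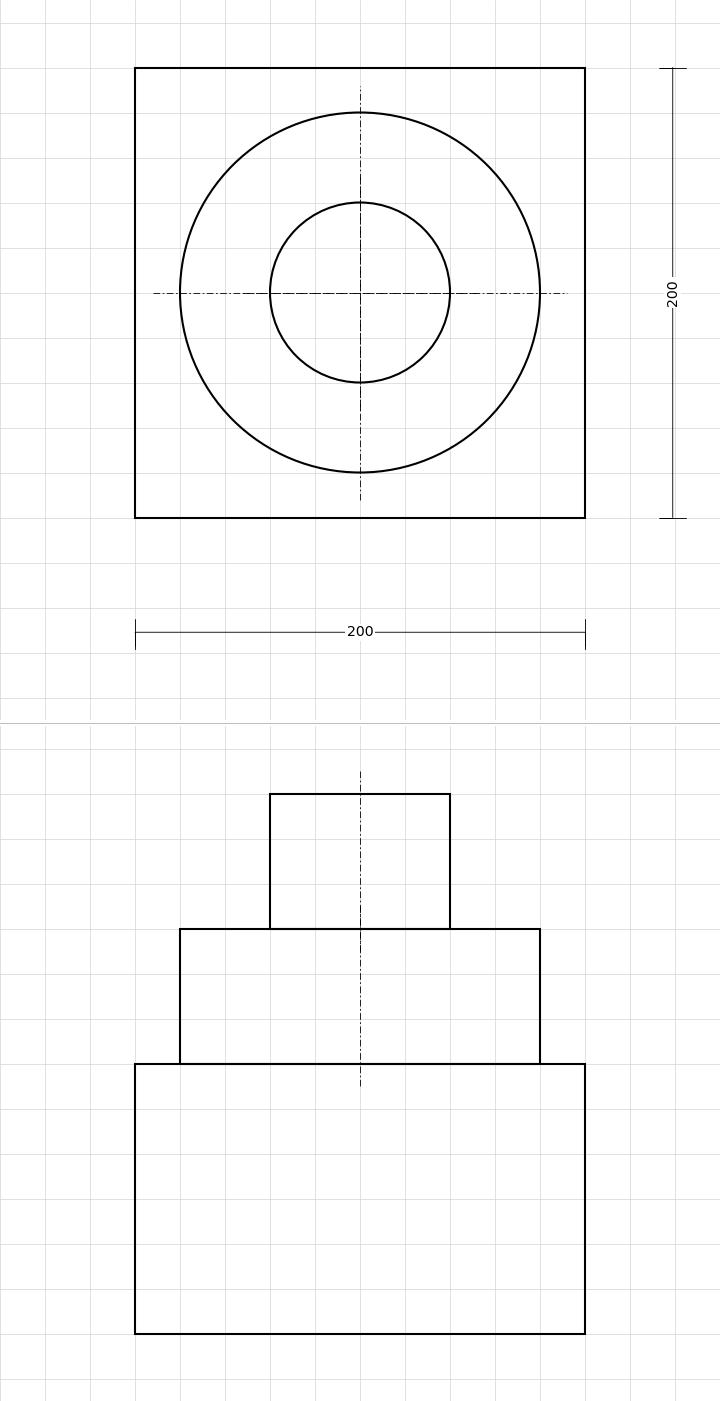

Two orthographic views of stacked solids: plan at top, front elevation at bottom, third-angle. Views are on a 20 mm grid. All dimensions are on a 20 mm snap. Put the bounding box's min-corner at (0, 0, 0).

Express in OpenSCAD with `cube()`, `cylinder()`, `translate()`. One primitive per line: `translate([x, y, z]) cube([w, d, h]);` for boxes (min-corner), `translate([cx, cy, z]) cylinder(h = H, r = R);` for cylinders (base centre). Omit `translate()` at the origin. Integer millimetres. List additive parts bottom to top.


cube([200, 200, 120]);
translate([100, 100, 120]) cylinder(h = 60, r = 80);
translate([100, 100, 180]) cylinder(h = 60, r = 40);


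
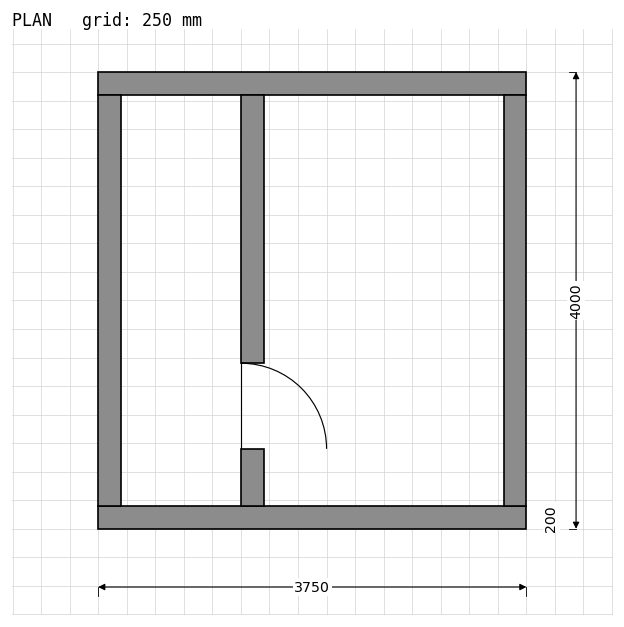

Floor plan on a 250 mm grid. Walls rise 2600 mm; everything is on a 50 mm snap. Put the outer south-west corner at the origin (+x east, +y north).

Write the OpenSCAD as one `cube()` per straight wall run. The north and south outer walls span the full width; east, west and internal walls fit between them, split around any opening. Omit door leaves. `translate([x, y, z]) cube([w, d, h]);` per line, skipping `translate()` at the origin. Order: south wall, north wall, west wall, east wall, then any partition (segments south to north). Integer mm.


cube([3750, 200, 2600]);
translate([0, 3800, 0]) cube([3750, 200, 2600]);
translate([0, 200, 0]) cube([200, 3600, 2600]);
translate([3550, 200, 0]) cube([200, 3600, 2600]);
translate([1250, 200, 0]) cube([200, 500, 2600]);
translate([1250, 1450, 0]) cube([200, 2350, 2600]);


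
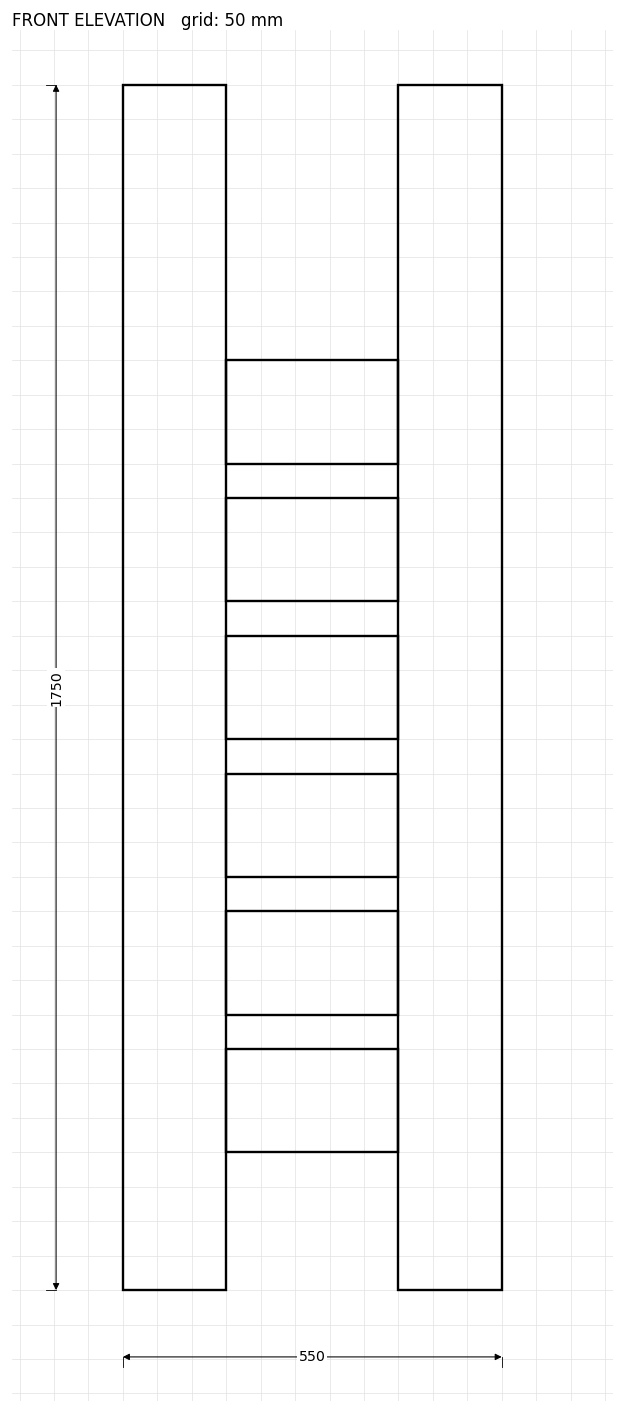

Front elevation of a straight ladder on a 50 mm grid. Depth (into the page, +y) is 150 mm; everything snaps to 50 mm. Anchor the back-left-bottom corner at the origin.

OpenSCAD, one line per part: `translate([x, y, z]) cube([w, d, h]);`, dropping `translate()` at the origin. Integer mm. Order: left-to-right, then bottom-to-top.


cube([150, 150, 1750]);
translate([150, 0, 200]) cube([250, 150, 150]);
translate([150, 0, 400]) cube([250, 150, 150]);
translate([150, 0, 600]) cube([250, 150, 150]);
translate([150, 0, 800]) cube([250, 150, 150]);
translate([150, 0, 1000]) cube([250, 150, 150]);
translate([150, 0, 1200]) cube([250, 150, 150]);
translate([400, 0, 0]) cube([150, 150, 1750]);


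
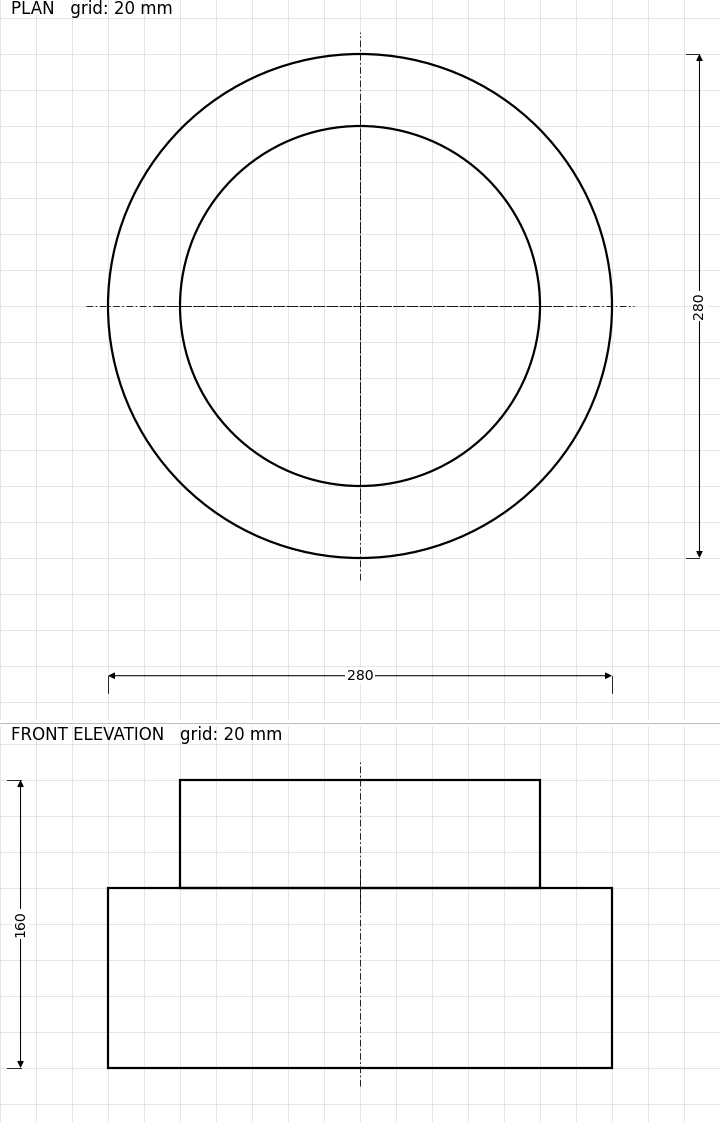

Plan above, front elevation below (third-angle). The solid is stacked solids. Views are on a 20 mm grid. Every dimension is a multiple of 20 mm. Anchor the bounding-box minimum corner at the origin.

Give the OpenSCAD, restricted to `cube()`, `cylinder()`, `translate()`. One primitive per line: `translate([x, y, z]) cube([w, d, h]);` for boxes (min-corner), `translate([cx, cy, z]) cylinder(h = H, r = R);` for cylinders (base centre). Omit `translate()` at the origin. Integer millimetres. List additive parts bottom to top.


translate([140, 140, 0]) cylinder(h = 100, r = 140);
translate([140, 140, 100]) cylinder(h = 60, r = 100);
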